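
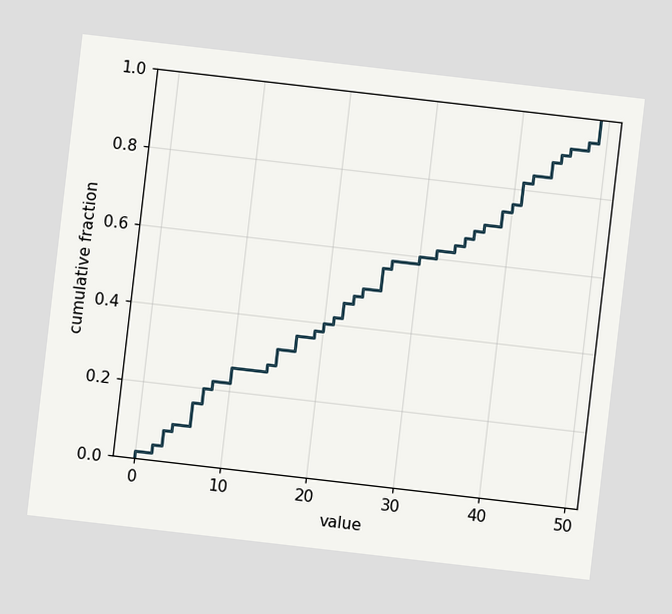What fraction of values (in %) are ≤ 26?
The chart is tilted about 7° clockwise. At x=26 the ECDF step is at 56%.

56%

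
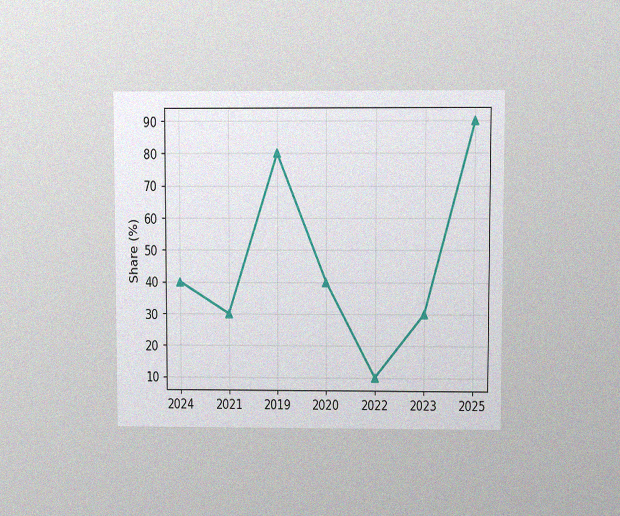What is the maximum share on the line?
90%

The chart is viewed at a slight angle, with some photo noise. The highest point is at 2025, and reading across to the y-axis gives 90%.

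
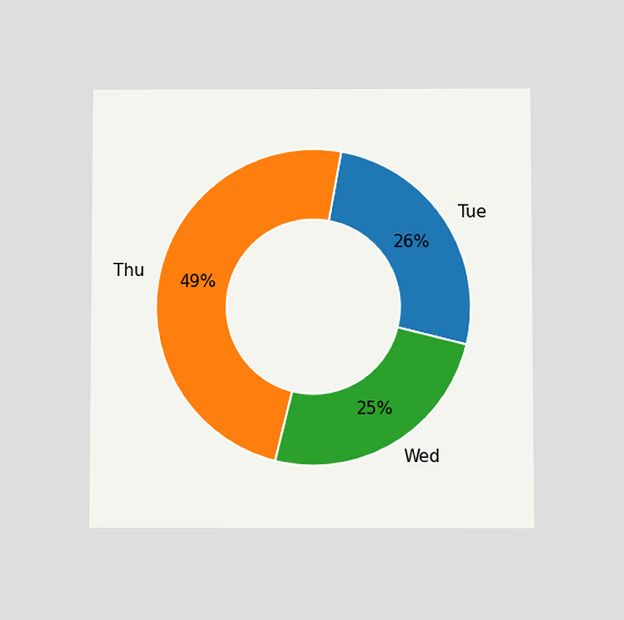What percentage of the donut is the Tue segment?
The chart is viewed slightly from below. The Tue segment takes up 26% of the ring.

26%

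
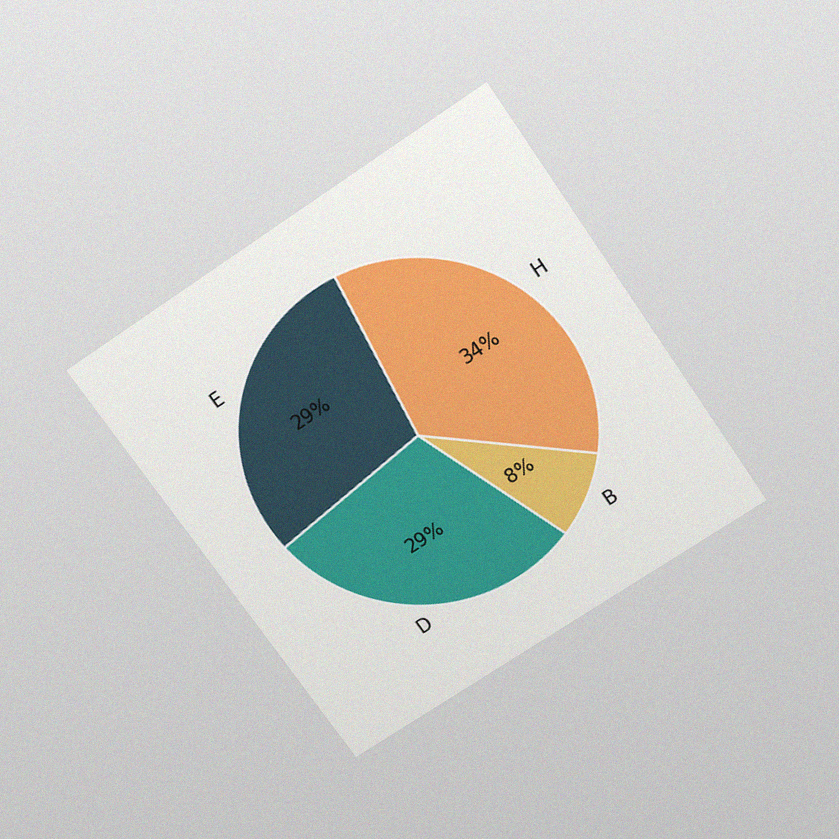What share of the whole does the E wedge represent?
29%

The chart is tilted about 34° counter-clockwise and viewed slightly from above, with some photo noise. The E slice takes up 29% of the pie.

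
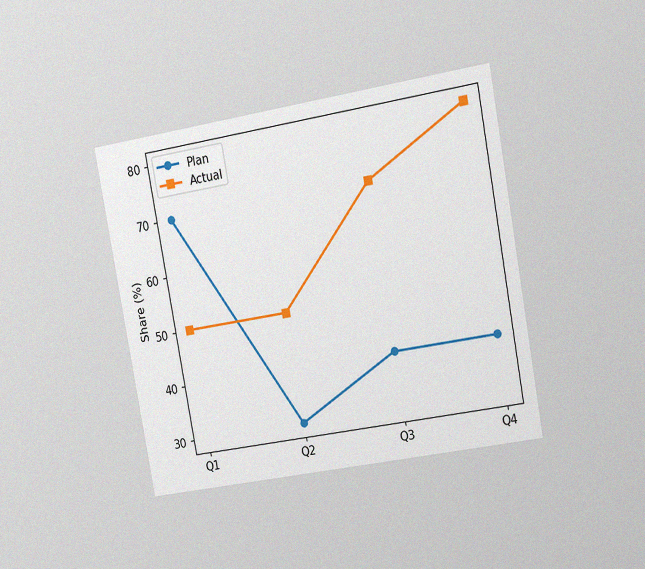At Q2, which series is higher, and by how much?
Actual, by 20%

The chart is tilted about 10° counter-clockwise and viewed slightly from the right, with some photo noise. At Q2, Actual sits above the other line by 20%.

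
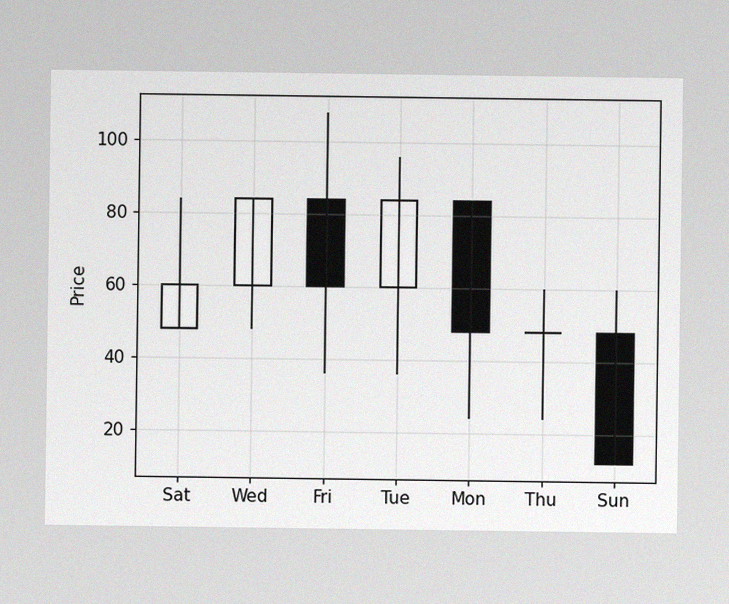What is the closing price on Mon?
The image has some photo noise and uneven lighting. The Mon candle closes at 48.

48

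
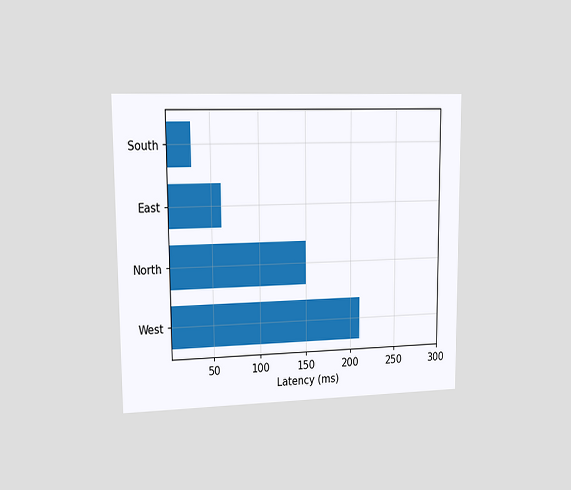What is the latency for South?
30ms

The chart is viewed slightly from the left. Reading along the chart's x-axis, the South bar reaches 30ms.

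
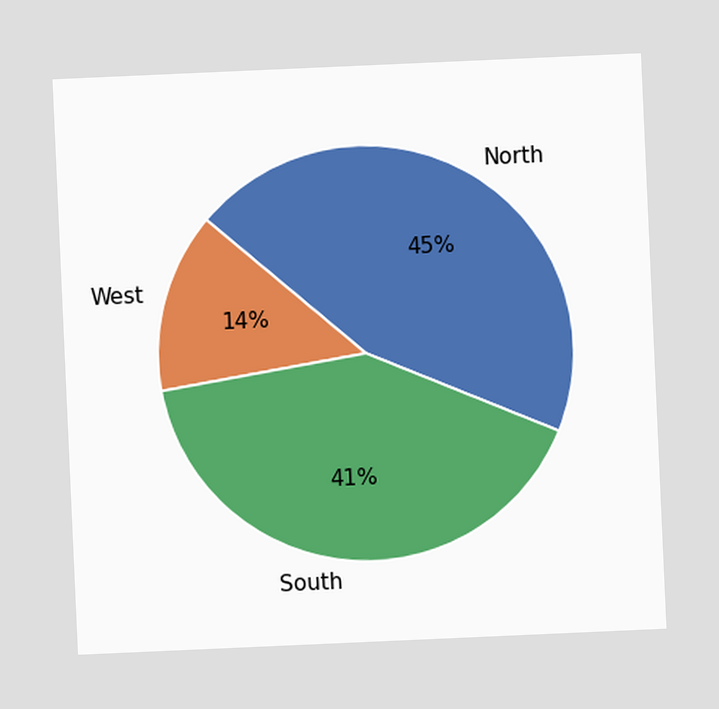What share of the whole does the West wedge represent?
The chart is tilted about 3° counter-clockwise. The West slice takes up 14% of the pie.

14%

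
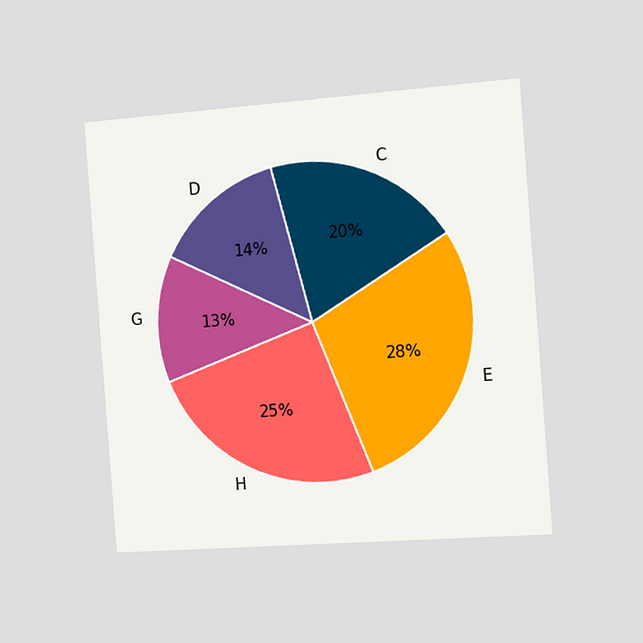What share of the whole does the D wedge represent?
The chart is tilted about 4° counter-clockwise and viewed slightly from the right. The D slice takes up 14% of the pie.

14%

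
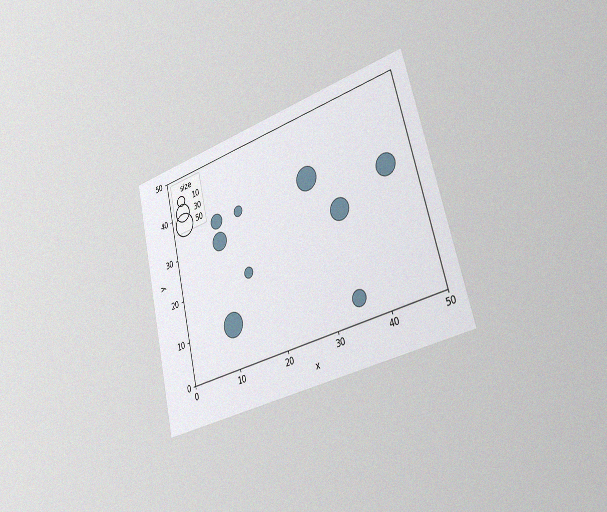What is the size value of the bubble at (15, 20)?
10

The chart is tilted about 14° counter-clockwise and viewed slightly from the right, with some photo noise. Matching the bubble at (15, 20) against the size legend gives 10.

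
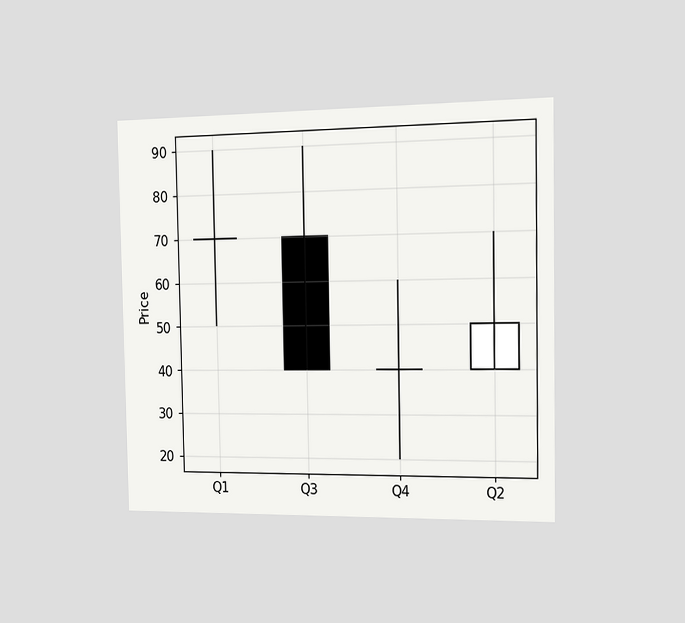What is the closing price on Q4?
The chart is viewed slightly from the right. The Q4 candle closes at 40.

40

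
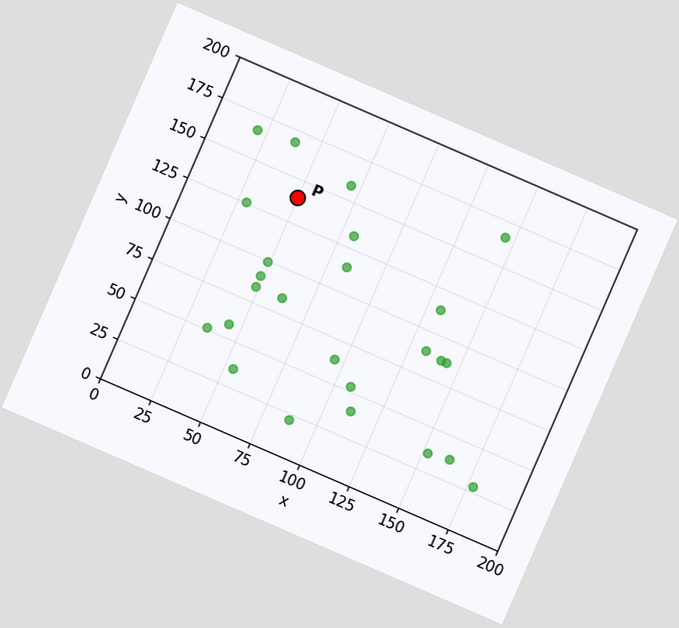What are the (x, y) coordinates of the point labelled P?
(50, 140)

The chart is tilted about 23° clockwise. Following the gridlines from P to each axis, P sits at (50, 140).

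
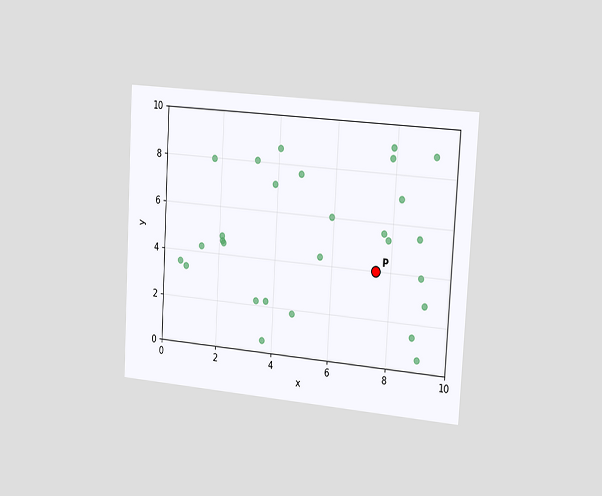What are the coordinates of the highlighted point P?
The chart is tilted about 3° clockwise and viewed slightly from the right. Following the gridlines from P to each axis, P sits at (7.5, 4).

(7.5, 4)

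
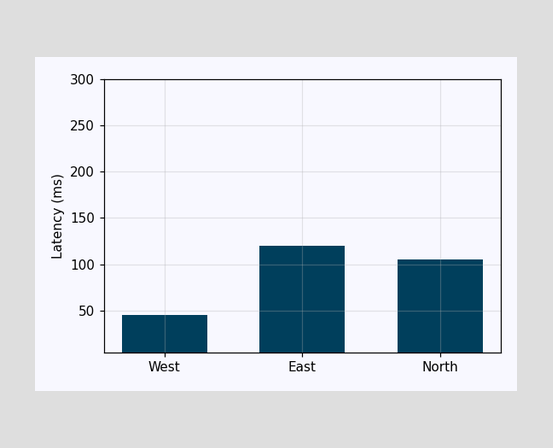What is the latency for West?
Reading along the chart's y-axis, the West bar reaches 45ms.

45ms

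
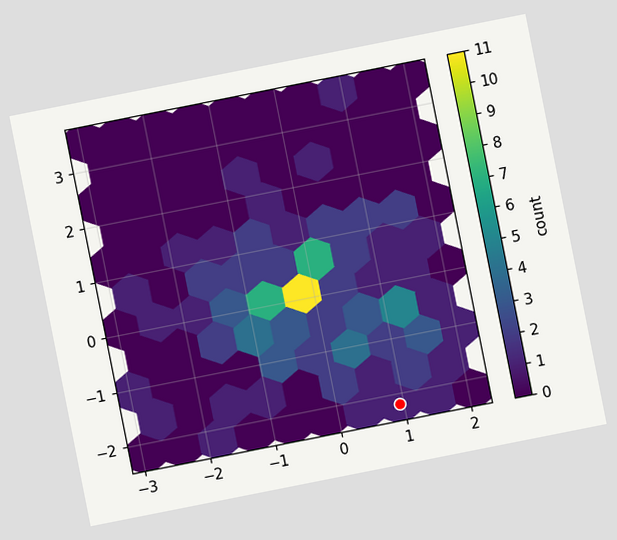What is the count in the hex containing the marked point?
1

The chart is tilted about 11° counter-clockwise. The marked hex reads 1 on the colorbar.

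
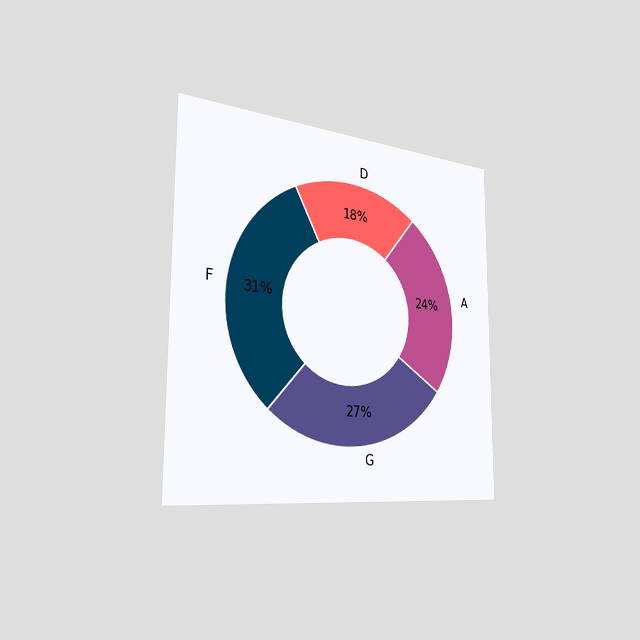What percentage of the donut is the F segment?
31%

The chart is viewed slightly from the left. The F segment takes up 31% of the ring.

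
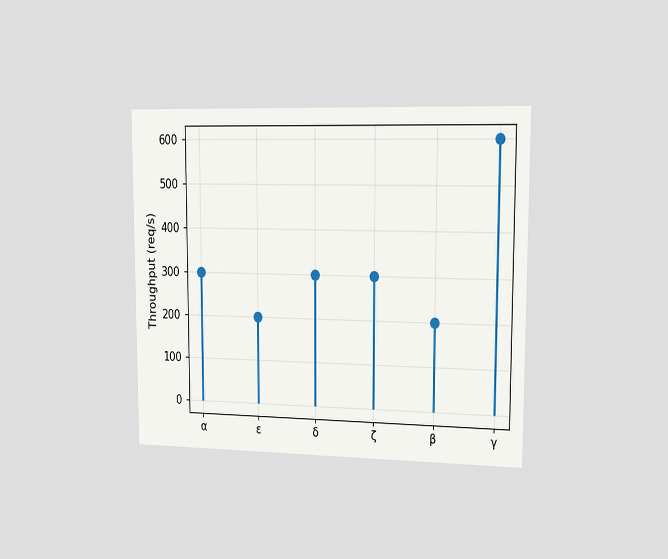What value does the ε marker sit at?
200req/s

The chart is viewed slightly from the right. The ε marker sits at 200req/s.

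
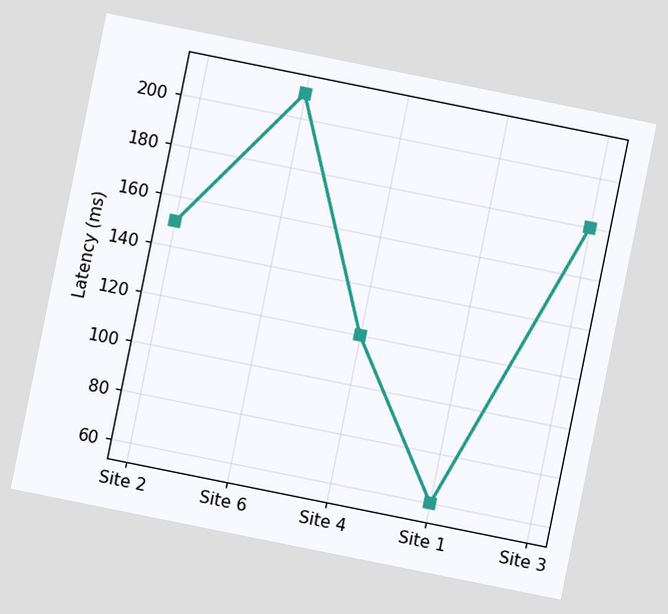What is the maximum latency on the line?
210ms

The chart is tilted about 11° clockwise. The highest point is at Site 6, and reading across to the y-axis gives 210ms.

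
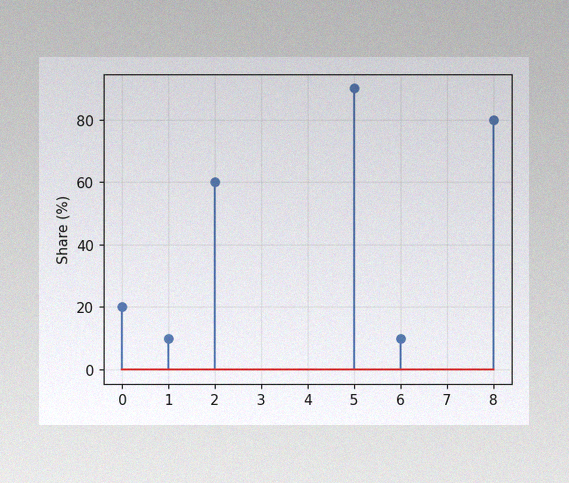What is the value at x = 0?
20%

The image has some photo noise and uneven lighting. The stem at x=0 reaches 20%.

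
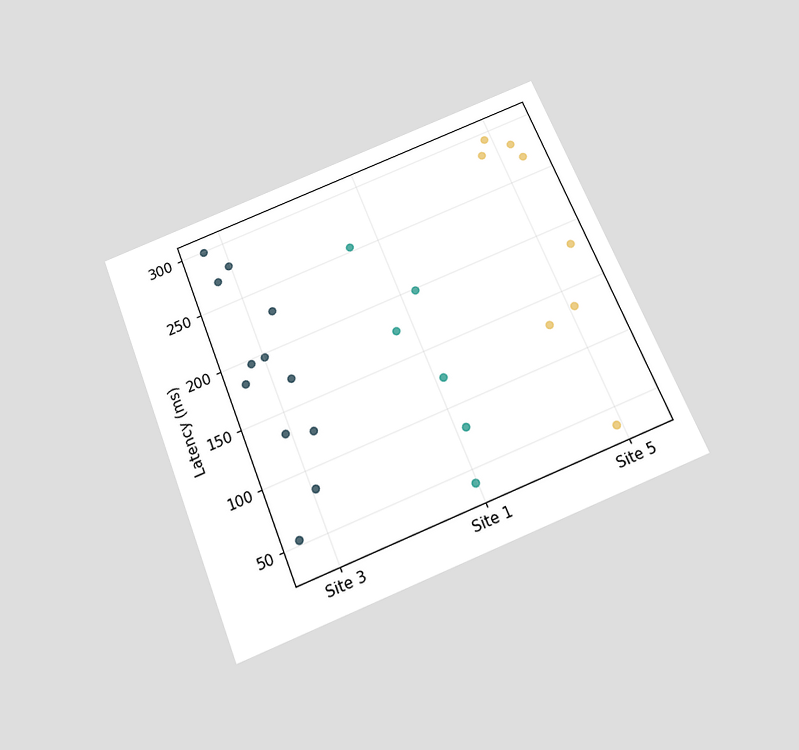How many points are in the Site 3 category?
The chart is tilted about 22° counter-clockwise and viewed slightly from below. Counting the markers in the Site 3 column gives 12.

12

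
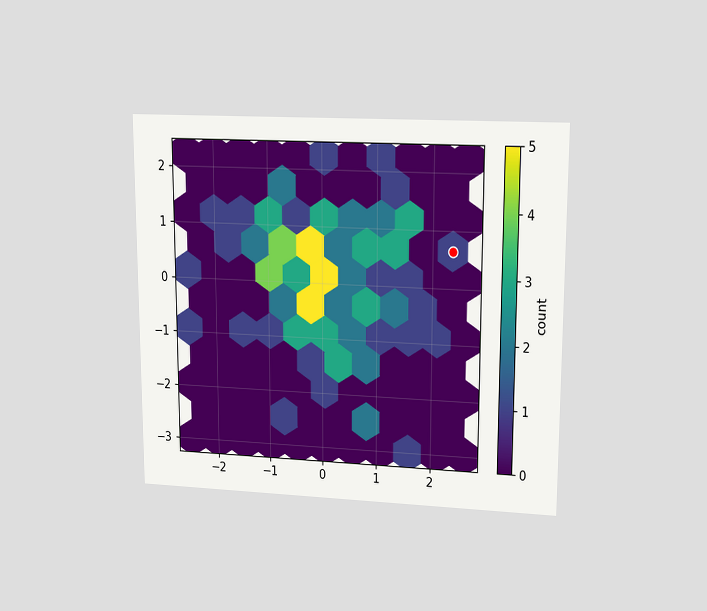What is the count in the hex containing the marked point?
The chart is viewed at a slight angle. The marked hex reads 1 on the colorbar.

1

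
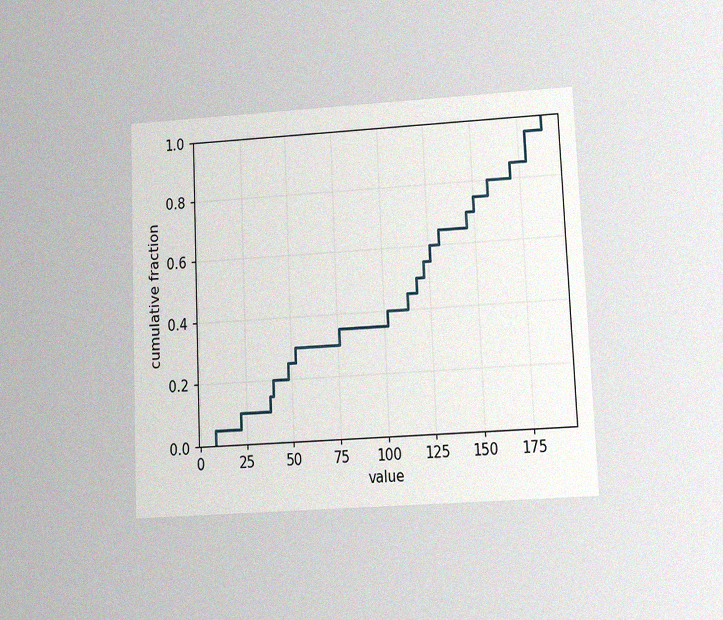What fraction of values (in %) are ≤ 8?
5%

The chart is tilted about 3° counter-clockwise and viewed at a slight angle, with some photo noise. At x=8 the ECDF step is at 5%.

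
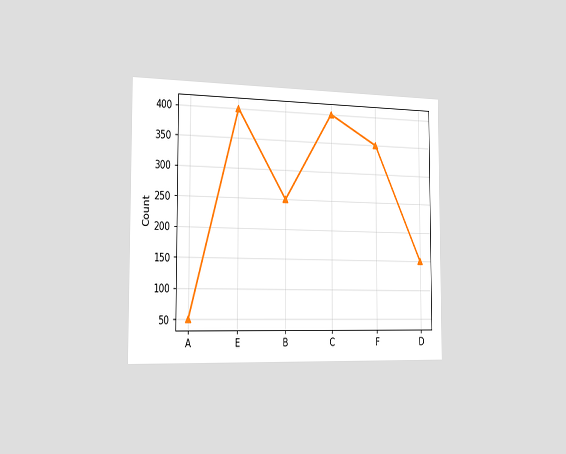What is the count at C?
The chart is viewed slightly from the left. At C, the line is at 400.

400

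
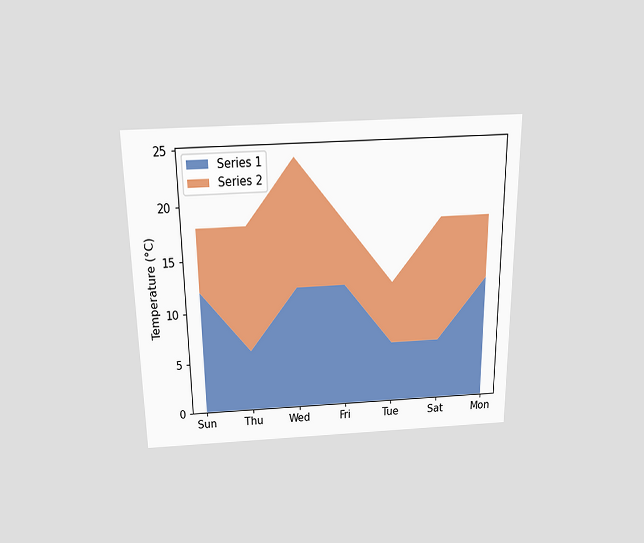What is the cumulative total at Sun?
The chart is viewed slightly from above. The stacked total at Sun reaches 18°C.

18°C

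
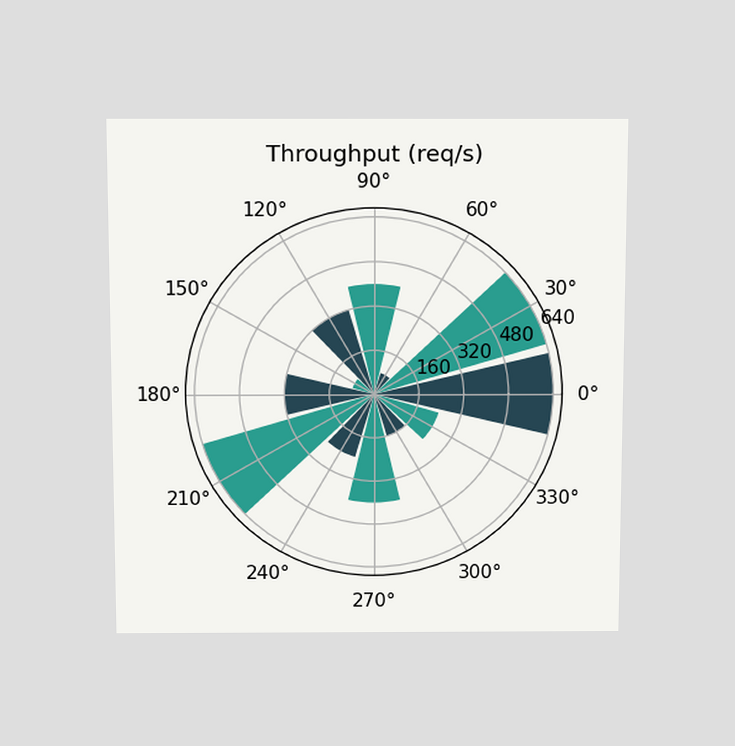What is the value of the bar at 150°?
The chart is viewed slightly from above. The bar at 150° reaches 80req/s on the radial axis.

80req/s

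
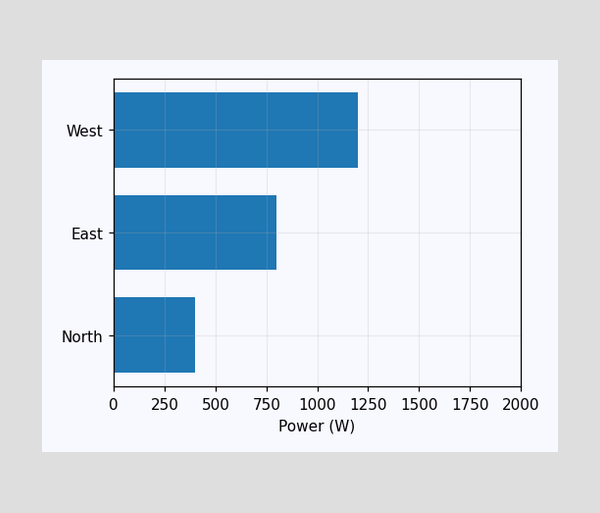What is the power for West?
Reading along the chart's x-axis, the West bar reaches 1200W.

1200W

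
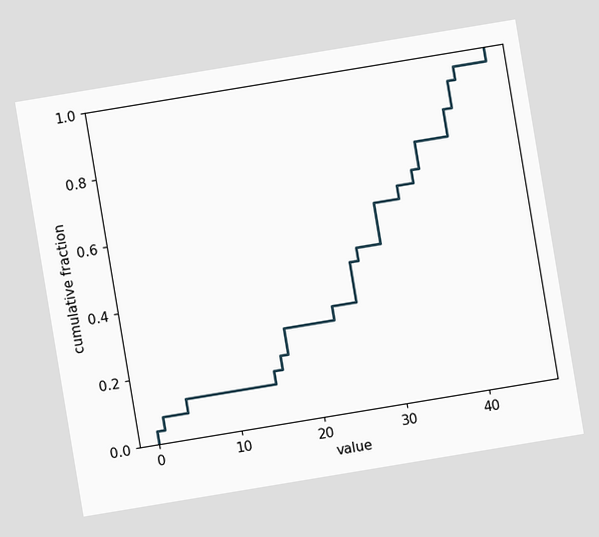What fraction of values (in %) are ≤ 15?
The chart is tilted about 9° counter-clockwise. At x=15 the ECDF step is at 16%.

16%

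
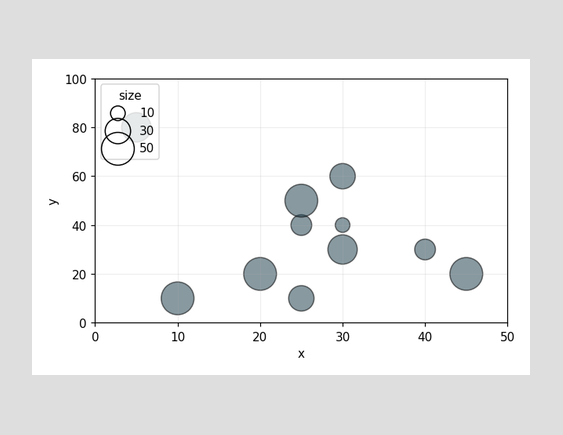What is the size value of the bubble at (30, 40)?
10

Matching the bubble at (30, 40) against the size legend gives 10.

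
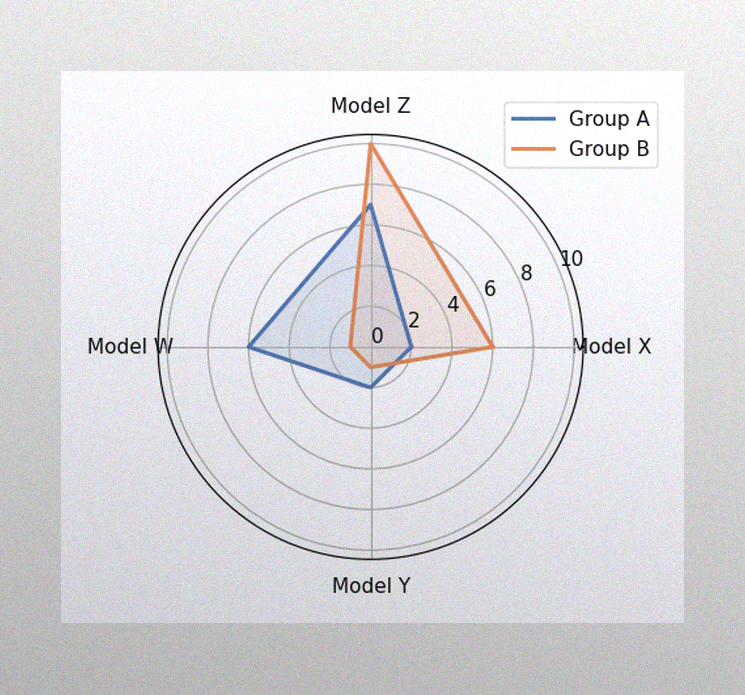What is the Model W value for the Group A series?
6

The image has some photo noise and uneven lighting. On the Model W axis, Group A reaches 6.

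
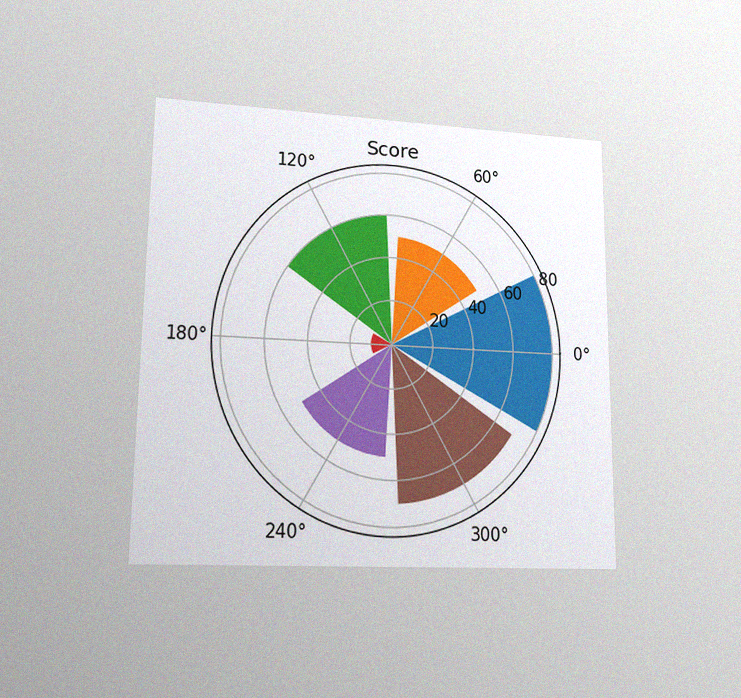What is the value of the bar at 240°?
The chart is viewed at a slight angle, with some photo noise. The bar at 240° reaches 50 on the radial axis.

50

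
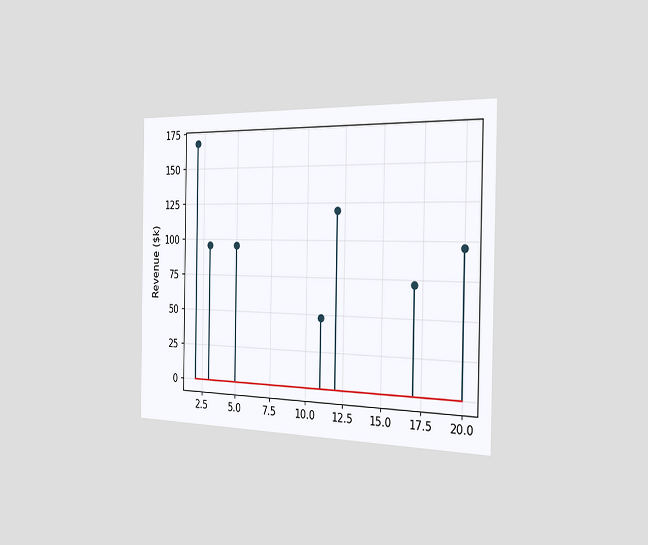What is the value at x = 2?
The chart is viewed slightly from the right. The stem at x=2 reaches $168k.

$168k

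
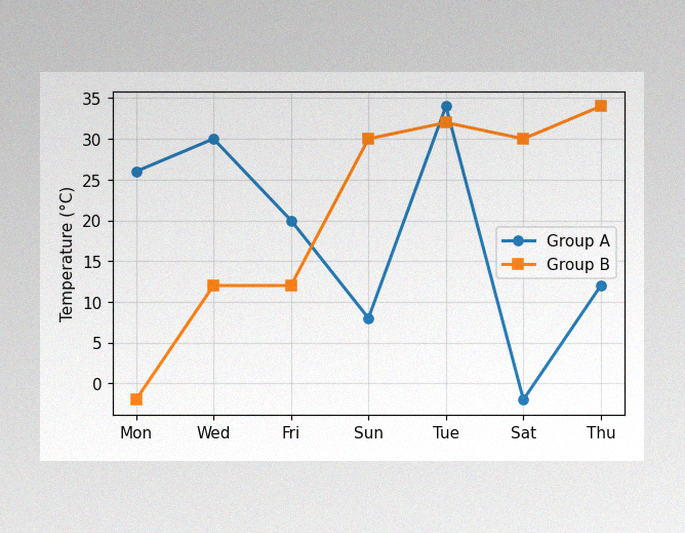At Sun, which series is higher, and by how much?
Group B, by 22°C

The image has some photo noise and uneven lighting. At Sun, Group B sits above the other line by 22°C.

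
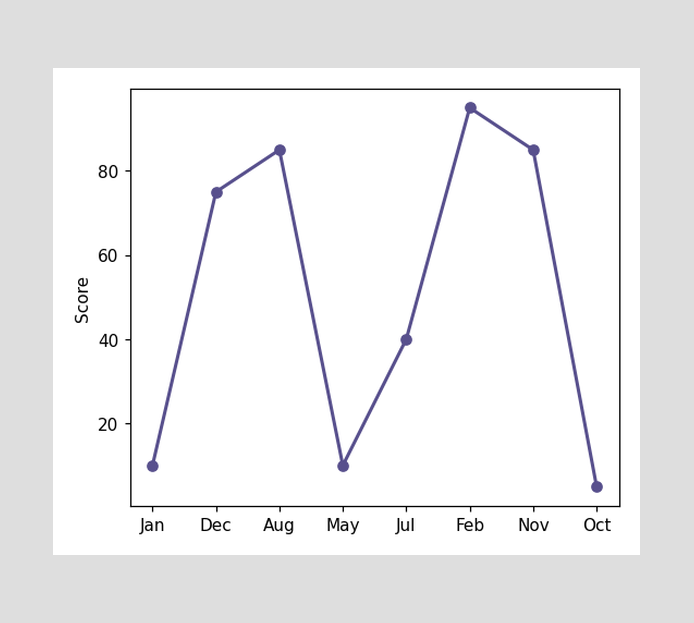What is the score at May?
At May, the line is at 10.

10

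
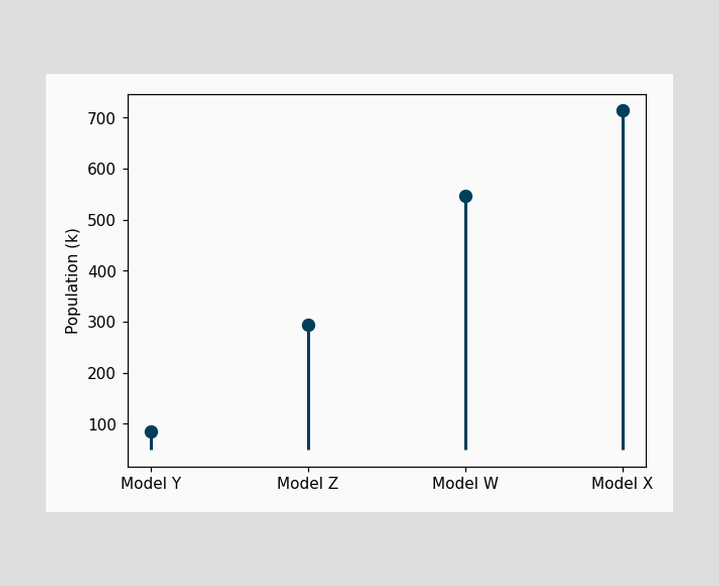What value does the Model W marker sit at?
546k

The Model W marker sits at 546k.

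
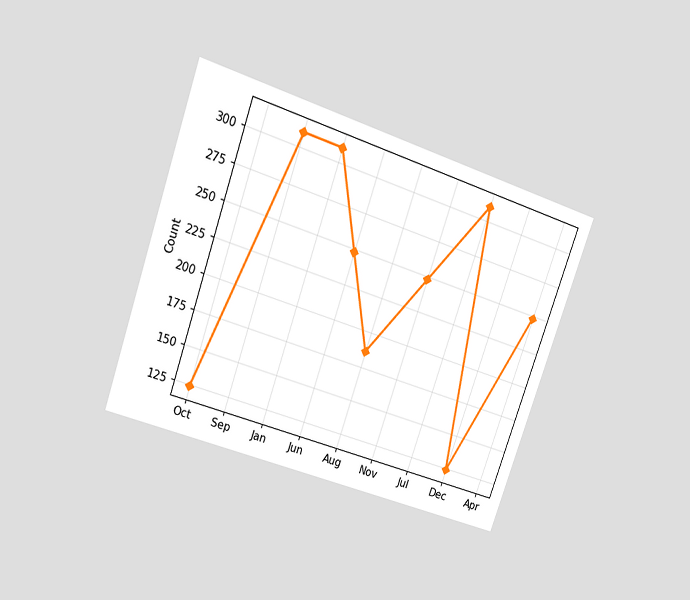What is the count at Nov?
248

The chart is tilted about 19° clockwise and viewed at a slight angle. At Nov, the line is at 248.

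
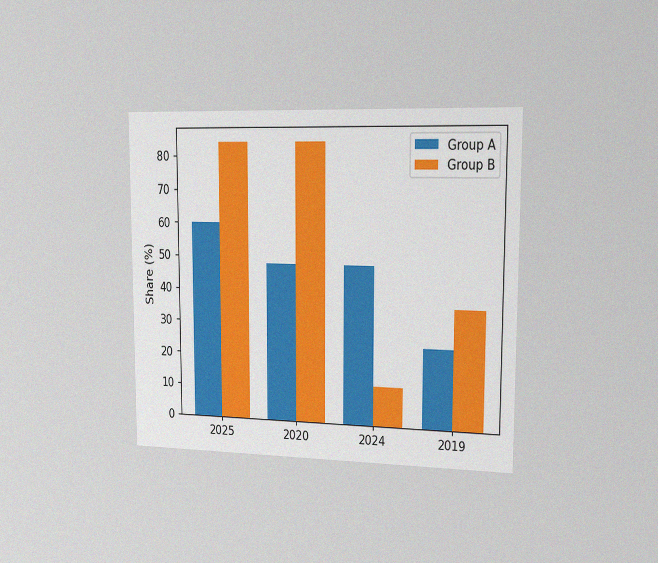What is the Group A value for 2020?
48%

The chart is viewed slightly from the right, with some photo noise. The Group A bar at 2020 reaches 48% on the y-axis.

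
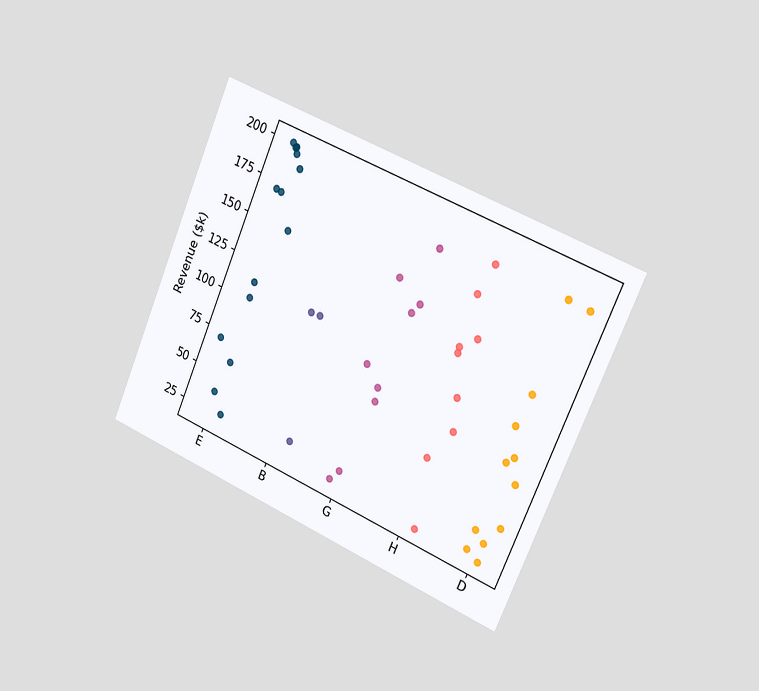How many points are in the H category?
The chart is tilted about 23° clockwise and viewed slightly from the right. Counting the markers in the H column gives 9.

9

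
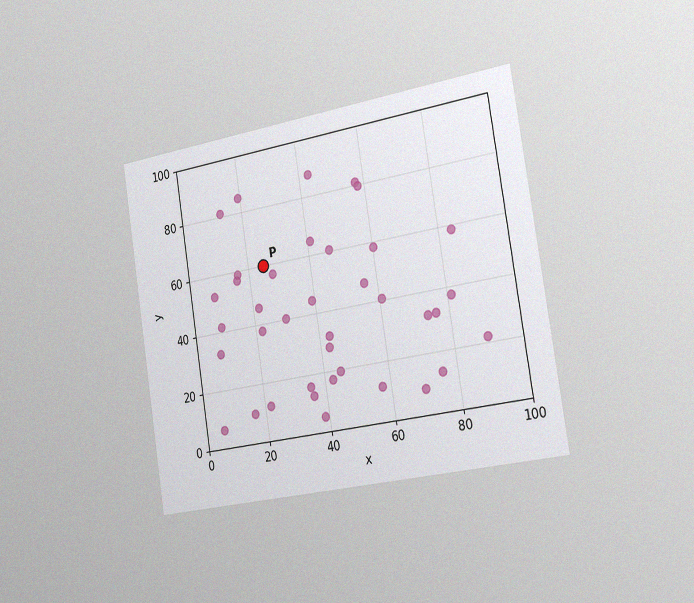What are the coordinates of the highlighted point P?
The chart is tilted about 9° counter-clockwise and viewed slightly from the right, with some photo noise. Following the gridlines from P to each axis, P sits at (25, 60).

(25, 60)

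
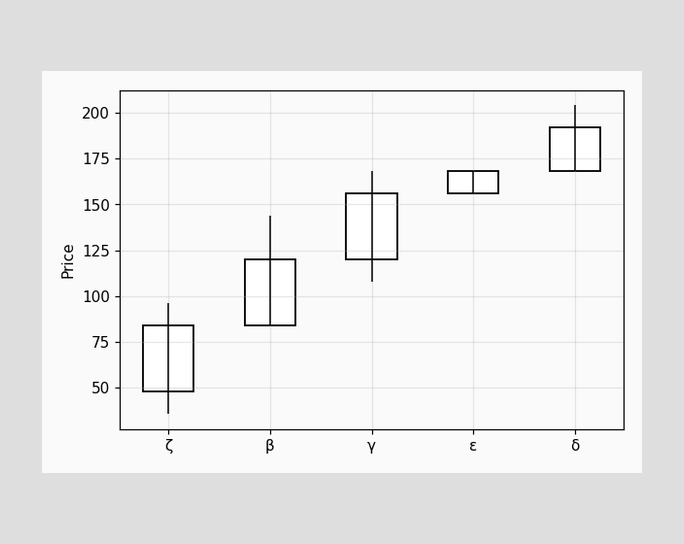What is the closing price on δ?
192

The δ candle closes at 192.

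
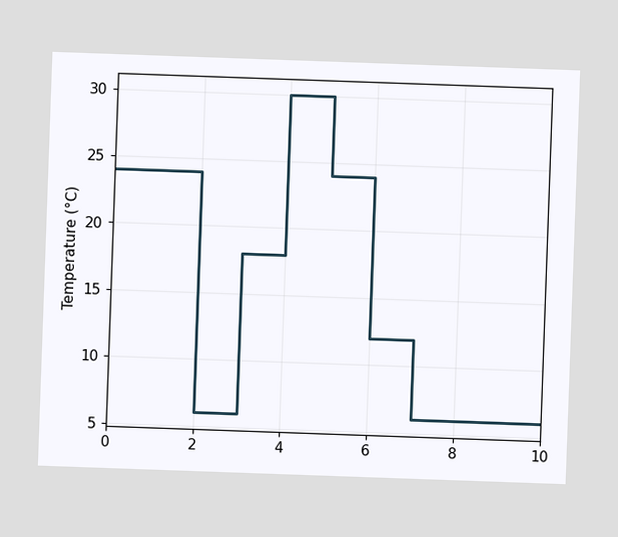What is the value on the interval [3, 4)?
18°C

The chart is tilted about 2° clockwise. On [3, 4) the step sits at 18°C.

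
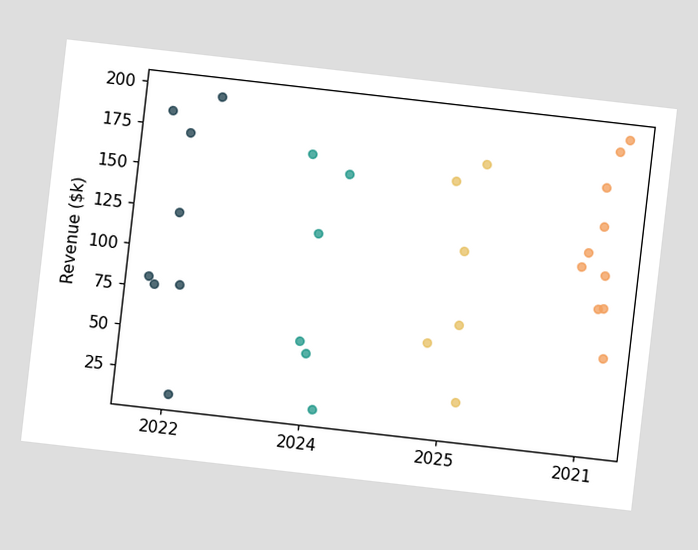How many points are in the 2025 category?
The chart is tilted about 7° clockwise. Counting the markers in the 2025 column gives 6.

6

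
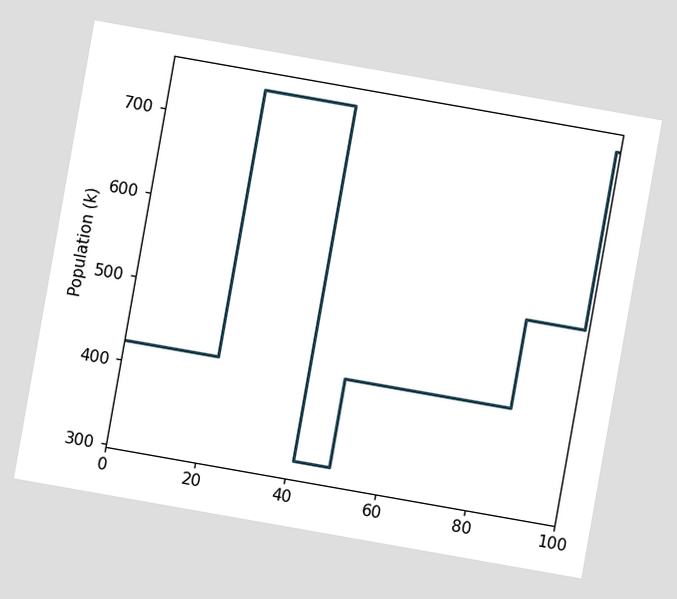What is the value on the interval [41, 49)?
The chart is tilted about 10° clockwise. On [41, 49) the step sits at 318k.

318k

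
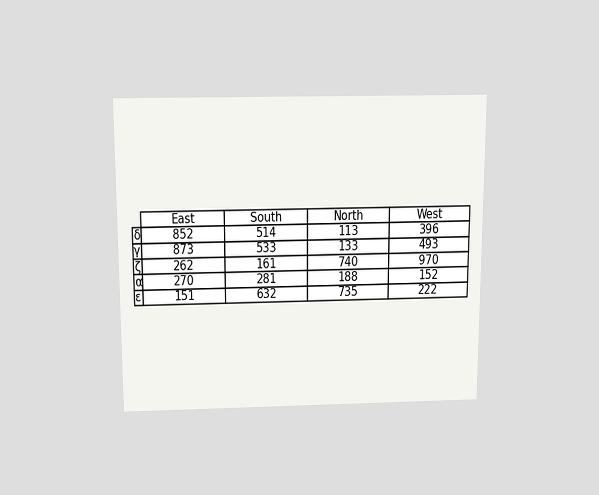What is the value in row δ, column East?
The chart is viewed slightly from above. The (δ, East) cell reads 852.

852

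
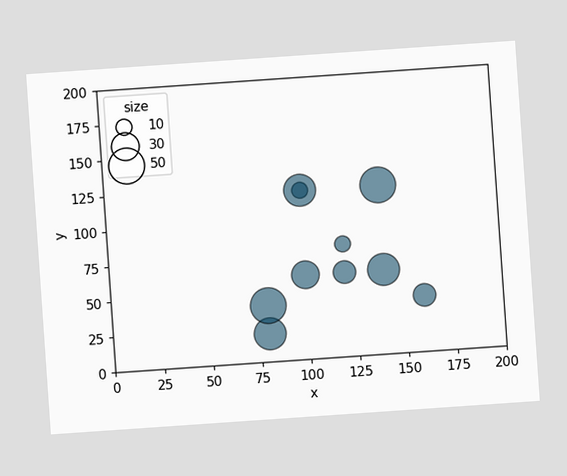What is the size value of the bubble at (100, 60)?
30

The chart is tilted about 4° counter-clockwise. Matching the bubble at (100, 60) against the size legend gives 30.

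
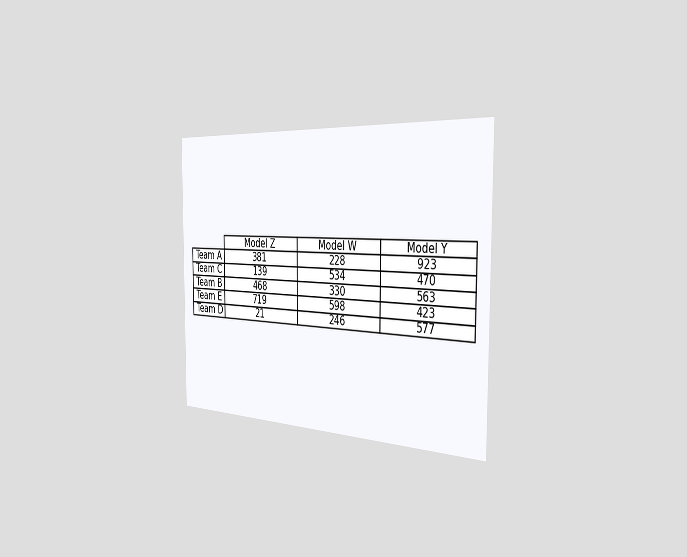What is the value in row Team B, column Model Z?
468

The chart is viewed slightly from the right. The (Team B, Model Z) cell reads 468.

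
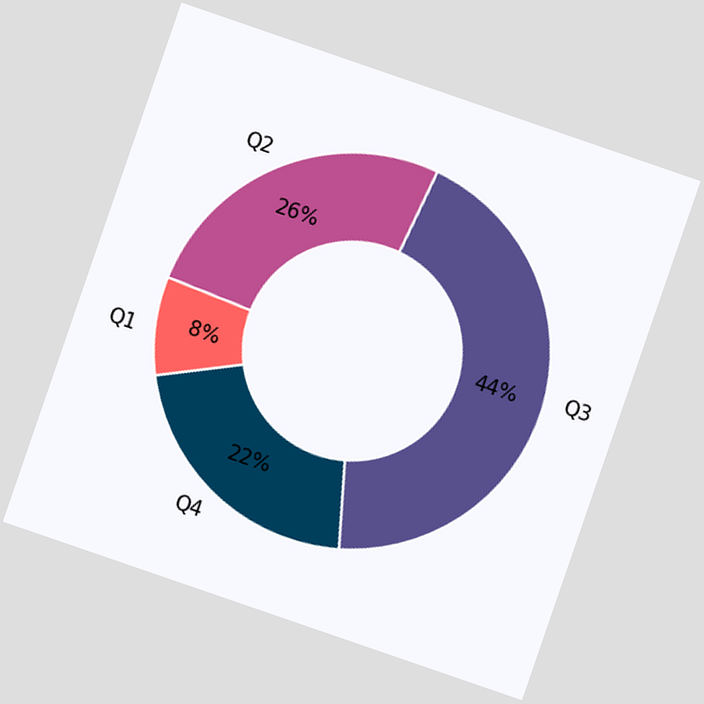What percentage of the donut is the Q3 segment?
44%

The chart is tilted about 19° clockwise. The Q3 segment takes up 44% of the ring.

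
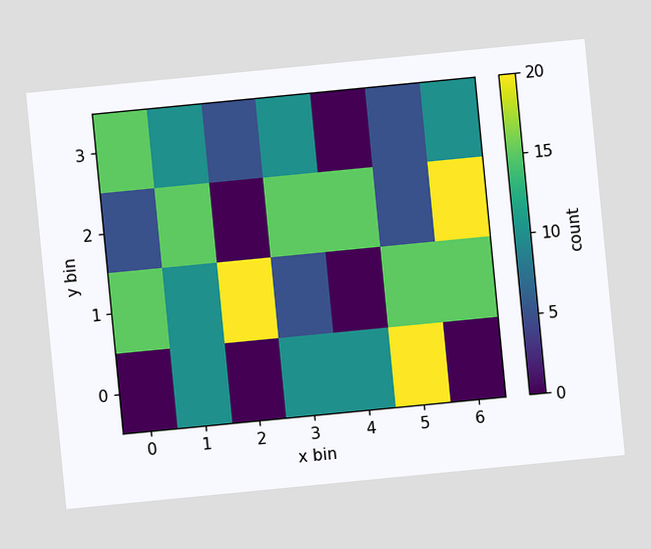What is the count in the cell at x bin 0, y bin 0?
The chart is tilted about 6° counter-clockwise. Matching the cell (0, 0) against the colorbar gives 0.

0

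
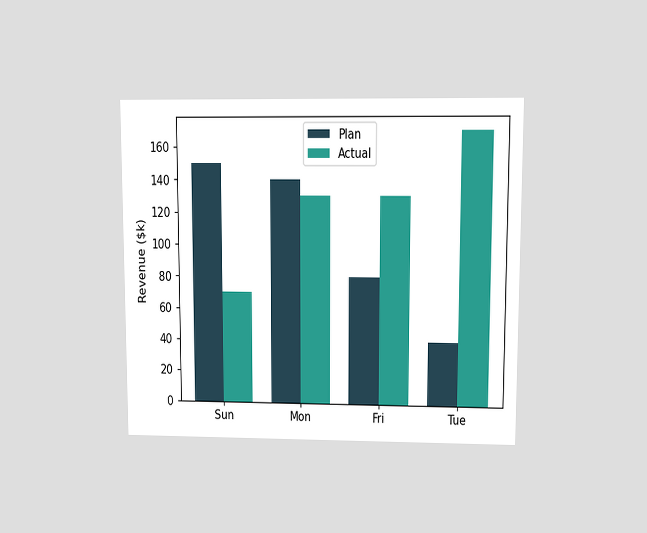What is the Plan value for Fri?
$80k

The chart is viewed at a slight angle. The Plan bar at Fri reaches $80k on the y-axis.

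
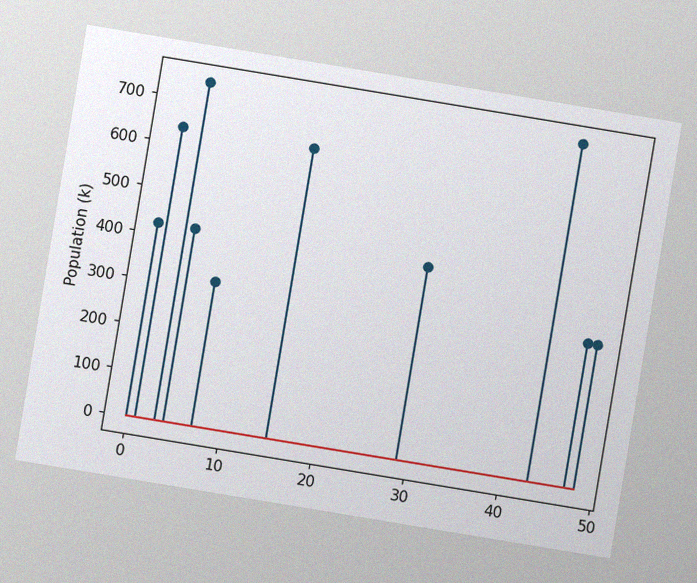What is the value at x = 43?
742k

The chart is tilted about 9° clockwise, with some photo noise. The stem at x=43 reaches 742k.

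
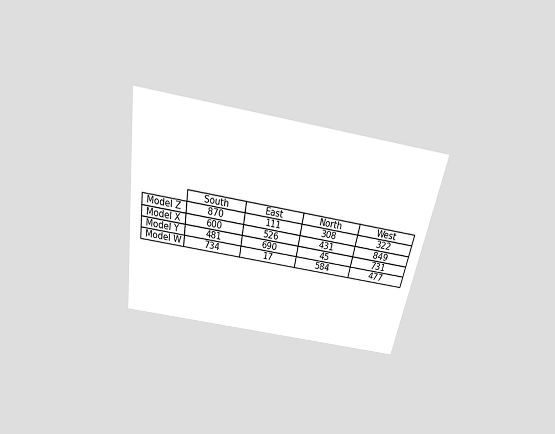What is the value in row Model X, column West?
849

The chart is tilted about 10° clockwise and viewed slightly from above. The (Model X, West) cell reads 849.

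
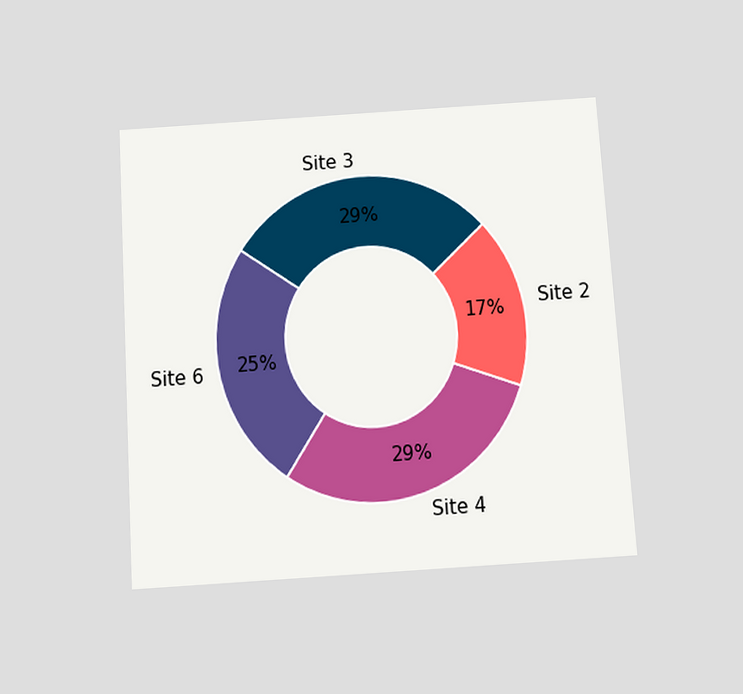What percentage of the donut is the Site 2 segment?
The chart is tilted about 4° counter-clockwise and viewed slightly from below. The Site 2 segment takes up 17% of the ring.

17%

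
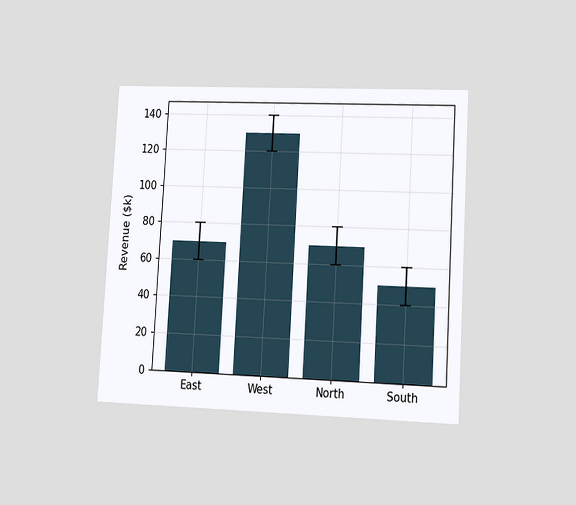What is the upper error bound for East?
$80k

The chart is tilted about 3° clockwise and viewed at a slight angle. The East bar's upper whisker reaches $80k.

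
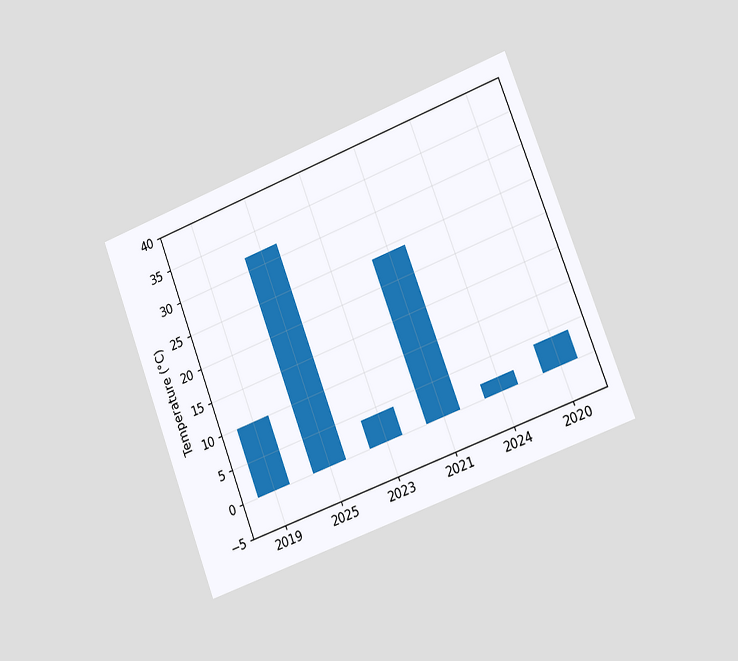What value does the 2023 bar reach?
The chart is tilted about 20° counter-clockwise and viewed slightly from the right. Reading along the chart's y-axis, the 2023 bar reaches 4°C.

4°C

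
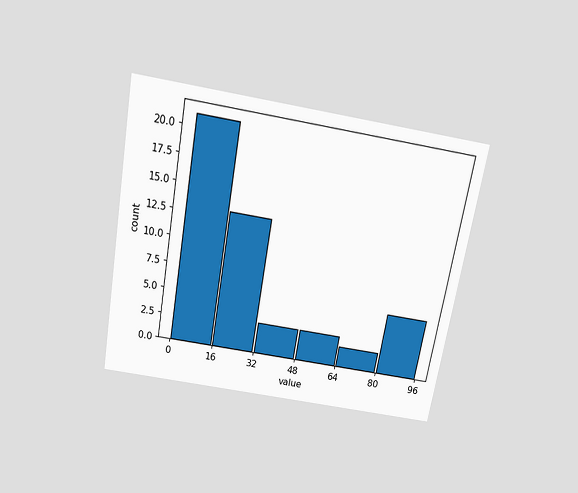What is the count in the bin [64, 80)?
2

The chart is tilted about 10° clockwise and viewed slightly from above. The [64, 80) bin has height 2.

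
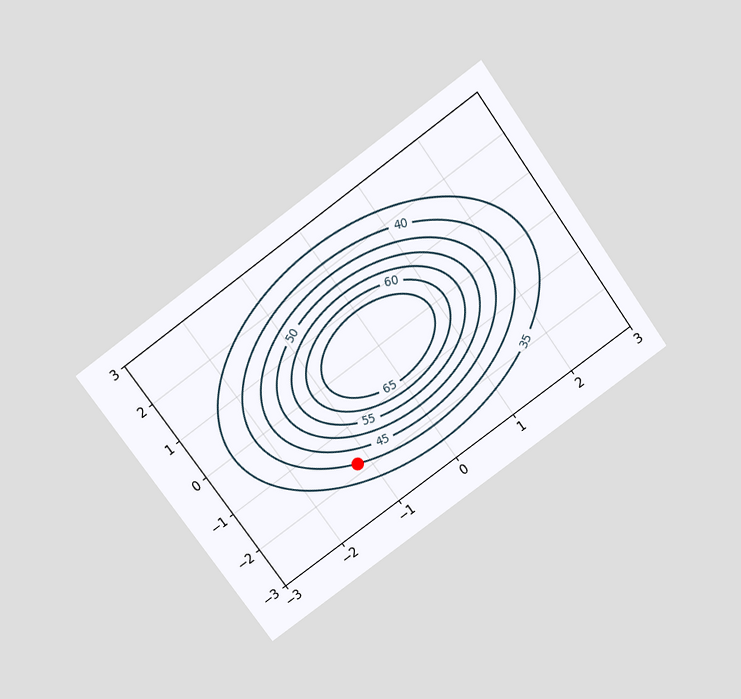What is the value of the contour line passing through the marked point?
The chart is tilted about 36° counter-clockwise and viewed slightly from above. The marked point sits on the contour labelled 40.

40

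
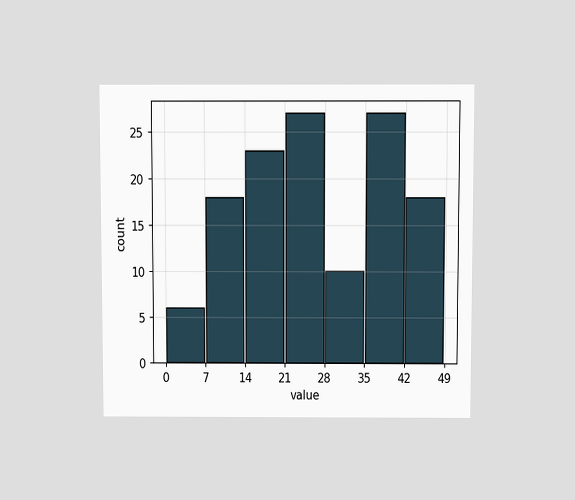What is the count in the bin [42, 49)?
18

The chart is viewed slightly from above. The [42, 49) bin has height 18.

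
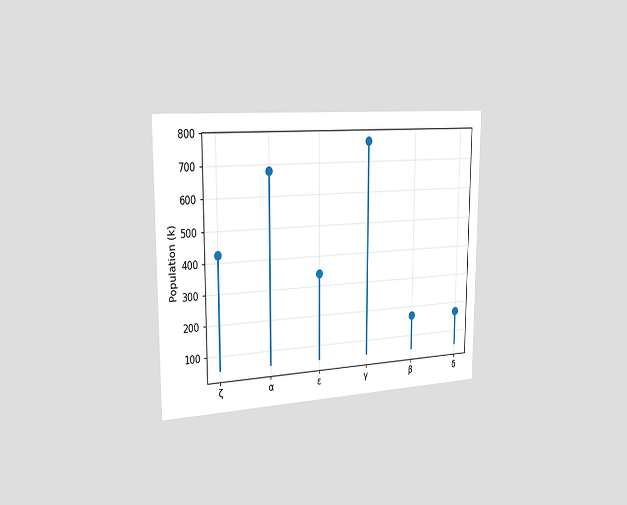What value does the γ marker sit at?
The chart is viewed slightly from the left. The γ marker sits at 765k.

765k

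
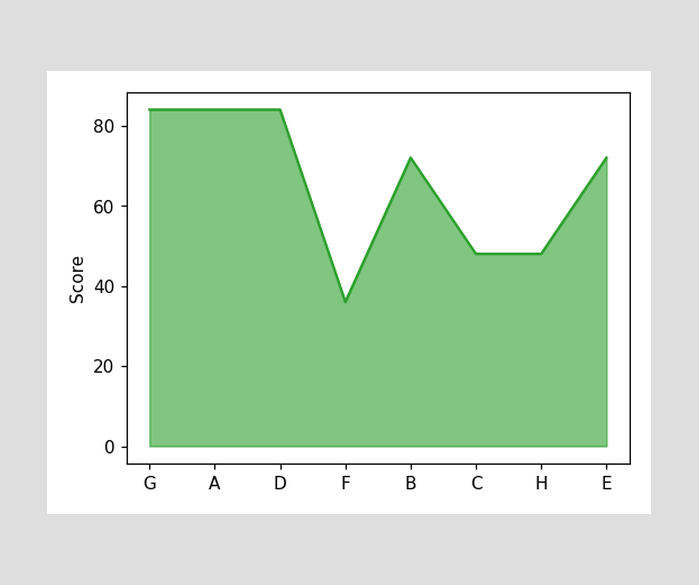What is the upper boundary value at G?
84

At G the upper boundary is at 84.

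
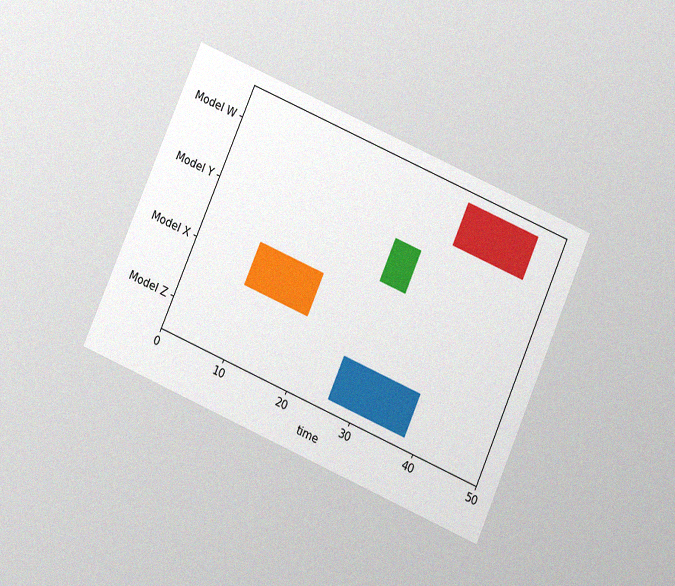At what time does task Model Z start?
The chart is tilted about 23° clockwise and viewed at a slight angle, with some photo noise. The Model Z bar begins at t=26.

26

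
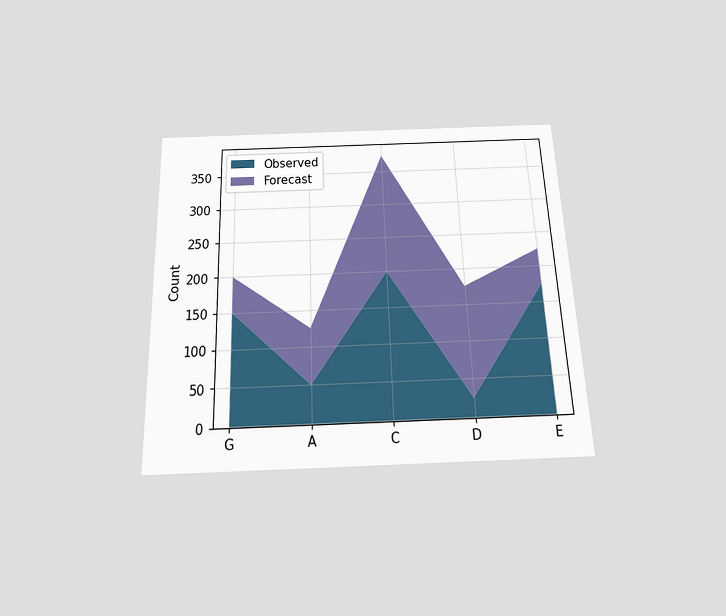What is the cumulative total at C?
The chart is tilted about 2° counter-clockwise and viewed slightly from below. The stacked total at C reaches 375.

375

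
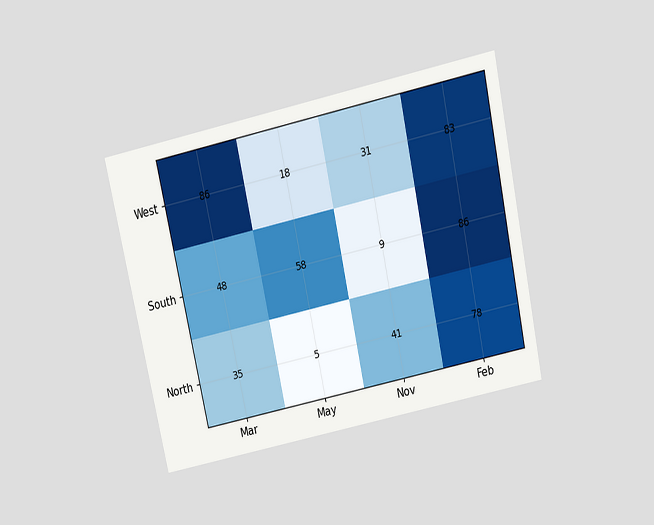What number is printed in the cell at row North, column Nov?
41

The chart is tilted about 12° counter-clockwise and viewed slightly from above. The (North, Nov) cell reads 41.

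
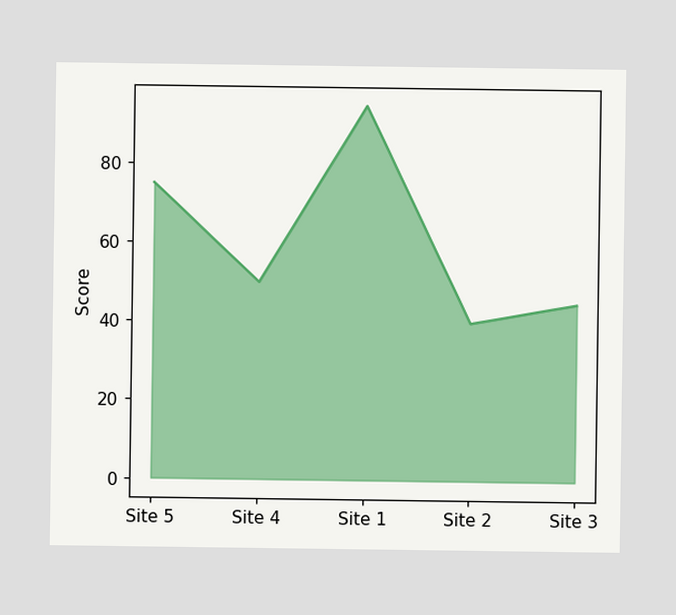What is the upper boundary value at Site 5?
75

At Site 5 the upper boundary is at 75.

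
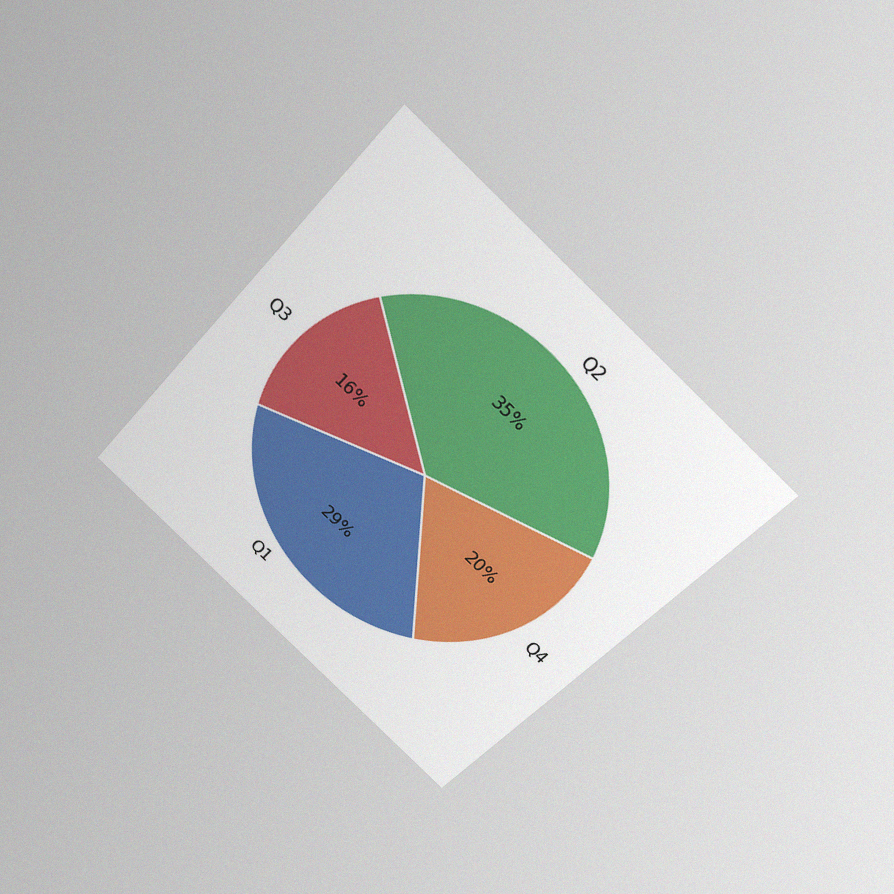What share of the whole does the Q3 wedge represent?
16%

The chart is tilted about 42° clockwise and viewed slightly from above, with some photo noise. The Q3 slice takes up 16% of the pie.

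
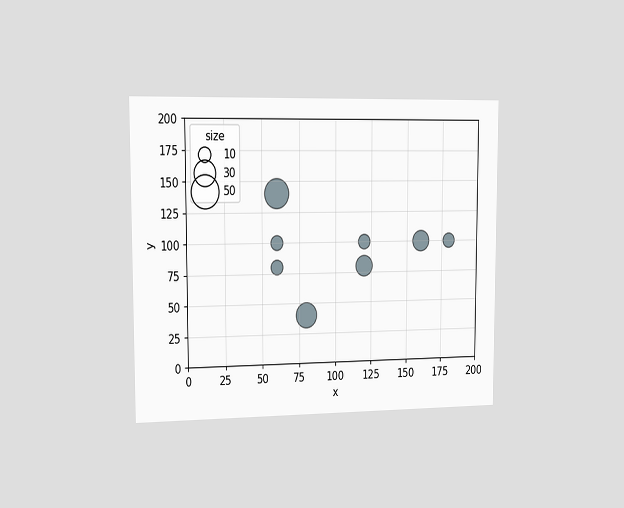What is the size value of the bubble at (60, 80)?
10

The chart is viewed slightly from the left. Matching the bubble at (60, 80) against the size legend gives 10.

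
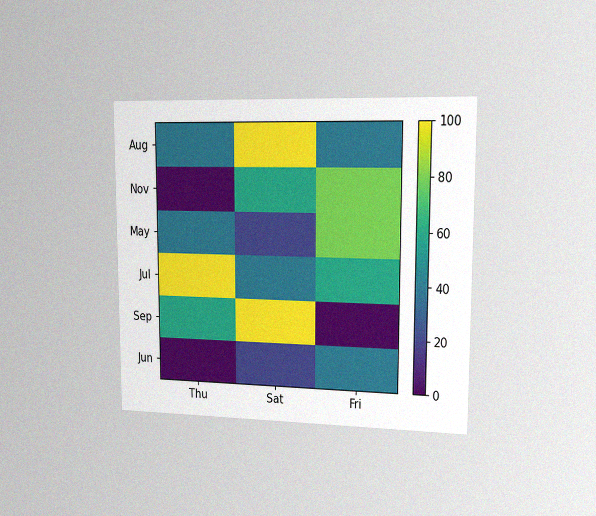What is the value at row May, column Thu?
The chart is viewed slightly from the right, with some photo noise. Matching cell (May, Thu) against the colorbar gives 40.

40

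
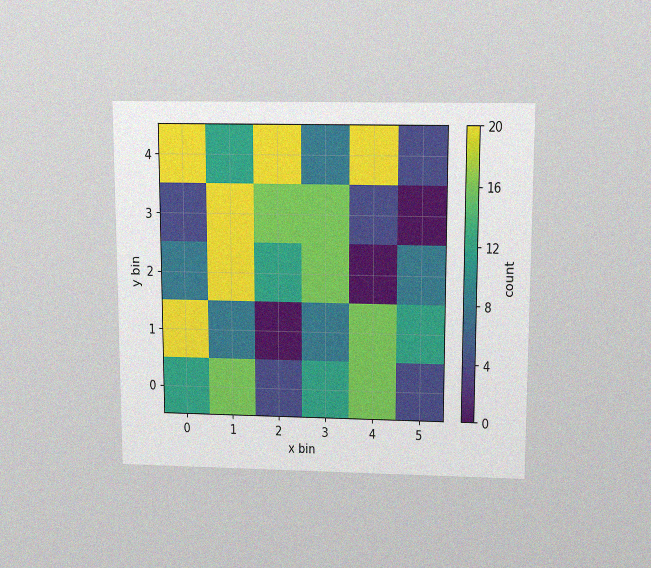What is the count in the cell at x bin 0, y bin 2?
8

The chart is viewed slightly from above, with some photo noise. Matching the cell (0, 2) against the colorbar gives 8.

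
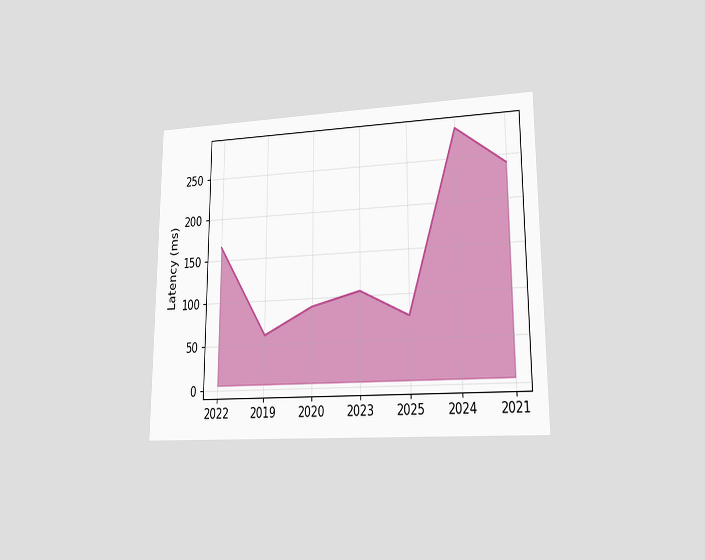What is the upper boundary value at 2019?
60ms

The chart is viewed at a slight angle. At 2019 the upper boundary is at 60ms.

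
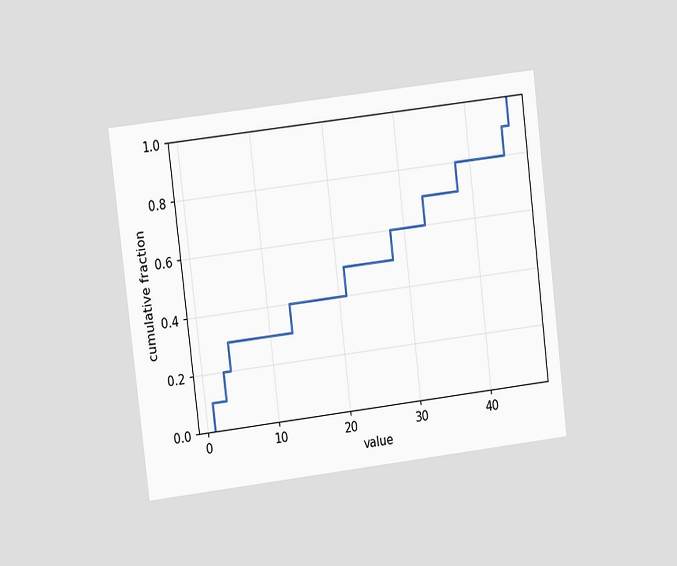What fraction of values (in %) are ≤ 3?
20%

The chart is tilted about 7° counter-clockwise and viewed at a slight angle. At x=3 the ECDF step is at 20%.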